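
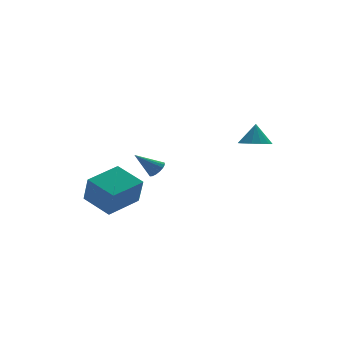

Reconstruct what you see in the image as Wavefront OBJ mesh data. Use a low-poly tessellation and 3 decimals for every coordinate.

v -3.027 1.417 -2.418
v -3.025 0.726 -0.931
v -3.839 2.833 -1.758
v -3.837 2.141 -0.271
v -1.243 2.259 -2.029
v -1.241 1.567 -0.542
v -2.055 3.674 -1.369
v -2.053 2.983 0.118
v -1.458 -1.02 1.187
v -1.185 -0.619 1.401
v -2.482 -0.84 2.153
v -1.33 -0.507 1.226
v -1.505 -0.513 1.042
v -1.669 -0.634 0.891
v -1.784 -0.844 0.808
v -1.824 -1.095 0.812
v -1.781 -1.328 0.901
v -1.663 -1.491 1.057
v -1.499 -1.546 1.241
v -1.324 -1.48 1.414
v -1.181 -1.309 1.534
v -1.101 -1.072 1.575
v -1.102 -0.823 1.527
v 3.321 -1.292 2.361
v 4.016 -1.726 2.391
v 3.499 -0.928 3.479
v 4.131 -1.343 2.248
v 4.03 -0.947 2.135
v 3.738 -0.643 2.083
v 3.334 -0.513 2.105
v 2.927 -0.592 2.195
v 2.626 -0.858 2.33
v 2.51 -1.241 2.473
v 2.612 -1.637 2.586
v 2.904 -1.941 2.639
v 3.307 -2.071 2.616
v 3.714 -1.992 2.526
f 2 4 1
f 5 2 1
f 1 4 3
f 3 5 1
f 2 8 4
f 6 2 5
f 6 8 2
f 4 8 3
f 7 5 3
f 3 8 7
f 7 6 5
f 8 6 7
f 10 9 12
f 10 12 11
f 12 9 13
f 12 13 11
f 13 9 14
f 13 14 11
f 14 9 15
f 14 15 11
f 15 9 16
f 15 16 11
f 16 9 17
f 16 17 11
f 17 9 18
f 17 18 11
f 18 9 19
f 18 19 11
f 19 9 20
f 19 20 11
f 20 9 21
f 20 21 11
f 21 9 22
f 21 22 11
f 22 9 23
f 22 23 11
f 23 9 10
f 23 10 11
f 25 24 27
f 25 27 26
f 27 24 28
f 27 28 26
f 28 24 29
f 28 29 26
f 29 24 30
f 29 30 26
f 30 24 31
f 30 31 26
f 31 24 32
f 31 32 26
f 32 24 33
f 32 33 26
f 33 24 34
f 33 34 26
f 34 24 35
f 34 35 26
f 35 24 36
f 35 36 26
f 36 24 37
f 36 37 26
f 37 24 25
f 37 25 26



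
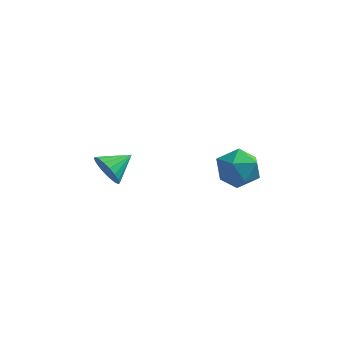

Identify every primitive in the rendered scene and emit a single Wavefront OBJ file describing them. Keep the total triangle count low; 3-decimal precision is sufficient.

v -4.026 -3.278 1.319
v -3.479 -3.46 0.655
v -3.154 -2.342 1.781
v -3.705 -3.177 0.506
v -3.994 -2.913 0.519
v -4.29 -2.722 0.69
v -4.533 -2.641 0.986
v -4.677 -2.686 1.348
v -4.691 -2.848 1.704
v -4.573 -3.095 1.984
v -4.348 -3.379 2.132
v -4.058 -3.642 2.12
v -3.762 -3.834 1.949
v -3.519 -3.915 1.653
v -3.376 -3.87 1.291
v -3.362 -3.708 0.935
v 1.042 -1.548 1.851
v 2.137 -1.65 1.948
v 0.903 -3.31 1.592
v 1.998 -3.412 1.689
v 1.388 -3.147 2.57
v 1.474 -2.058 2.73
v 1.566 -2.902 0.81
v 1.652 -1.813 0.97
v 2.461 -2.486 1.304
v 2.351 -2.637 2.393
v 0.689 -2.323 1.147
v 0.579 -2.474 2.236
f 2 1 4
f 2 4 3
f 4 1 5
f 4 5 3
f 5 1 6
f 5 6 3
f 6 1 7
f 6 7 3
f 7 1 8
f 7 8 3
f 8 1 9
f 8 9 3
f 9 1 10
f 9 10 3
f 10 1 11
f 10 11 3
f 11 1 12
f 11 12 3
f 12 1 13
f 12 13 3
f 13 1 14
f 13 14 3
f 14 1 15
f 14 15 3
f 15 1 16
f 15 16 3
f 16 1 2
f 16 2 3
f 17 28 22
f 17 22 18
f 17 18 24
f 17 24 27
f 17 27 28
f 18 22 26
f 22 28 21
f 28 27 19
f 27 24 23
f 24 18 25
f 20 26 21
f 20 21 19
f 20 19 23
f 20 23 25
f 20 25 26
f 21 26 22
f 19 21 28
f 23 19 27
f 25 23 24
f 26 25 18



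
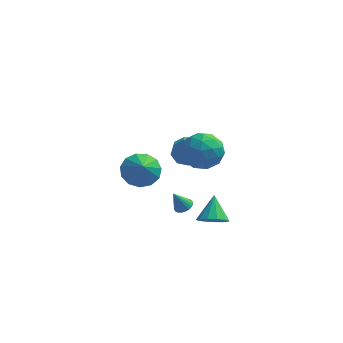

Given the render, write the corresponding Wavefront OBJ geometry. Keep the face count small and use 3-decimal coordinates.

v 2.218 1.213 3.593
v 3.385 1.206 3.572
v 2.195 -0.546 2.908
v 3.362 -0.553 2.887
v 2.797 -0.556 3.908
v 2.811 0.531 4.331
v 2.769 0.129 2.149
v 2.783 1.216 2.572
v 3.726 0.536 2.679
v 3.743 0.113 3.767
v 1.837 0.547 2.713
v 1.854 0.124 3.801
v 2.803 1.364 3.642
v 2.777 -0.704 2.838
v 2.444 -0.706 3.438
v 3.13 -0.71 3.425
v 2.466 0.968 4.089
v 3.152 0.964 4.077
v 2.806 -0.073 4.274
v 2.428 -0.304 2.403
v 3.114 -0.308 2.391
v 2.45 1.37 3.055
v 3.136 1.366 3.042
v 2.774 0.733 2.206
v 3.69 0.966 3.105
v 3.676 -0.068 2.703
v 3.328 0.333 2.269
v 3.336 0.972 2.518
v 3.7 0.717 3.745
v 3.686 -0.317 3.342
v 3.354 -0.319 3.942
v 3.362 0.321 4.191
v 3.9 0.323 3.22
v 1.894 0.977 3.138
v 1.88 -0.057 2.735
v 2.218 0.339 2.289
v 2.226 0.979 2.538
v 1.904 0.728 3.777
v 1.89 -0.306 3.375
v 2.244 -0.312 3.962
v 2.252 0.327 4.211
v 1.68 0.337 3.26
v 3.804 -3.165 0.836
v 4.206 -2.657 0.351
v 3.716 -2.095 1.884
v 3.763 -2.601 0.256
v 3.333 -2.724 0.346
v 3.053 -2.988 0.592
v 3.01 -3.307 0.915
v 3.22 -3.582 1.213
v 3.615 -3.724 1.392
v 4.071 -3.689 1.394
v 4.441 -3.487 1.219
v 4.609 -3.184 0.923
v 4.522 -2.874 0.599
v 1.986 -0.591 -0.352
v 2.292 -0.216 -0.136
v 1.494 -0.789 0.692
v 2.115 -0.1 -0.198
v 1.915 -0.07 -0.286
v 1.728 -0.129 -0.385
v 1.585 -0.268 -0.479
v 1.512 -0.463 -0.551
v 1.52 -0.681 -0.588
v 1.609 -0.882 -0.584
v 1.763 -1.033 -0.54
v 1.956 -1.108 -0.464
v 2.154 -1.093 -0.368
v 2.323 -0.992 -0.269
v 2.433 -0.821 -0.184
v 2.466 -0.61 -0.129
v 2.416 -0.396 -0.112
v 1.426 4.272 0.264
v 2.122 4.126 -0.145
v 2.269 2.883 0.546
v 1.574 3.028 0.956
v 2.22 4.436 0.392
v 2.367 3.193 1.083
v 1.853 4.65 0.854
v 2 3.407 1.545
v 1.236 4.642 0.971
v 1.383 3.399 1.662
v 0.731 4.417 0.674
v 0.878 3.174 1.365
v 0.633 4.107 0.137
v 0.78 2.864 0.828
v 1 3.893 -0.325
v 1.147 2.65 0.366
v 1.617 3.901 -0.442
v 1.764 2.658 0.249
v -0.676 2.223 -0.09
v -0.034 1.666 -0.756
v -0.404 1.437 0.83
v 0.316 2.091 -0.496
v 0.351 2.557 -0.107
v 0.06 2.918 0.287
v -0.464 3.058 0.562
v -1.056 2.933 0.63
v -1.527 2.583 0.469
v -1.728 2.118 0.131
v -1.594 1.687 -0.277
v -1.17 1.426 -0.626
v -0.588 1.418 -0.804
f 1 38 17
f 38 12 41
f 17 41 6
f 38 41 17
f 1 17 13
f 17 6 18
f 13 18 2
f 17 18 13
f 1 13 22
f 13 2 23
f 22 23 8
f 13 23 22
f 1 22 34
f 22 8 37
f 34 37 11
f 22 37 34
f 1 34 38
f 34 11 42
f 38 42 12
f 34 42 38
f 2 18 29
f 18 6 32
f 29 32 10
f 18 32 29
f 6 41 19
f 41 12 40
f 19 40 5
f 41 40 19
f 12 42 39
f 42 11 35
f 39 35 3
f 42 35 39
f 11 37 36
f 37 8 24
f 36 24 7
f 37 24 36
f 8 23 28
f 23 2 25
f 28 25 9
f 23 25 28
f 4 30 16
f 30 10 31
f 16 31 5
f 30 31 16
f 4 16 14
f 16 5 15
f 14 15 3
f 16 15 14
f 4 14 21
f 14 3 20
f 21 20 7
f 14 20 21
f 4 21 26
f 21 7 27
f 26 27 9
f 21 27 26
f 4 26 30
f 26 9 33
f 30 33 10
f 26 33 30
f 5 31 19
f 31 10 32
f 19 32 6
f 31 32 19
f 3 15 39
f 15 5 40
f 39 40 12
f 15 40 39
f 7 20 36
f 20 3 35
f 36 35 11
f 20 35 36
f 9 27 28
f 27 7 24
f 28 24 8
f 27 24 28
f 10 33 29
f 33 9 25
f 29 25 2
f 33 25 29
f 44 43 46
f 44 46 45
f 46 43 47
f 46 47 45
f 47 43 48
f 47 48 45
f 48 43 49
f 48 49 45
f 49 43 50
f 49 50 45
f 50 43 51
f 50 51 45
f 51 43 52
f 51 52 45
f 52 43 53
f 52 53 45
f 53 43 54
f 53 54 45
f 54 43 55
f 54 55 45
f 55 43 44
f 55 44 45
f 57 56 59
f 57 59 58
f 59 56 60
f 59 60 58
f 60 56 61
f 60 61 58
f 61 56 62
f 61 62 58
f 62 56 63
f 62 63 58
f 63 56 64
f 63 64 58
f 64 56 65
f 64 65 58
f 65 56 66
f 65 66 58
f 66 56 67
f 66 67 58
f 67 56 68
f 67 68 58
f 68 56 69
f 68 69 58
f 69 56 70
f 69 70 58
f 70 56 71
f 70 71 58
f 71 56 72
f 71 72 58
f 72 56 57
f 72 57 58
f 74 73 77
f 74 77 75
f 75 77 78
f 75 78 76
f 77 73 79
f 77 79 78
f 78 79 80
f 78 80 76
f 79 73 81
f 79 81 80
f 80 81 82
f 80 82 76
f 81 73 83
f 81 83 82
f 82 83 84
f 82 84 76
f 83 73 85
f 83 85 84
f 84 85 86
f 84 86 76
f 85 73 87
f 85 87 86
f 86 87 88
f 86 88 76
f 87 73 89
f 87 89 88
f 88 89 90
f 88 90 76
f 89 73 74
f 89 74 90
f 90 74 75
f 90 75 76
f 92 91 94
f 92 94 93
f 94 91 95
f 94 95 93
f 95 91 96
f 95 96 93
f 96 91 97
f 96 97 93
f 97 91 98
f 97 98 93
f 98 91 99
f 98 99 93
f 99 91 100
f 99 100 93
f 100 91 101
f 100 101 93
f 101 91 102
f 101 102 93
f 102 91 103
f 102 103 93
f 103 91 92
f 103 92 93



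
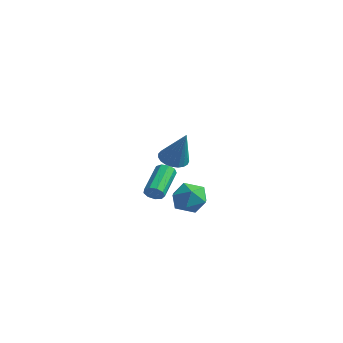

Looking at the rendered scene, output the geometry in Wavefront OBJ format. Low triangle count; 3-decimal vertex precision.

v -3.185 0.175 -3.356
v -2.678 0.331 -3.148
v -3.547 1.861 -2.176
v -4.055 1.705 -2.384
v -2.744 0.51 -3.488
v -3.613 2.04 -2.517
v -3.016 0.532 -3.767
v -3.885 2.062 -2.795
v -3.367 0.387 -3.853
v -4.237 1.917 -2.881
v -3.634 0.143 -3.706
v -4.503 1.673 -2.735
v -3.69 -0.086 -3.396
v -4.56 1.443 -2.424
v -3.51 -0.193 -3.067
v -4.38 1.337 -2.095
v -3.178 -0.128 -2.873
v -4.048 1.402 -1.901
v -2.85 0.08 -2.905
v -3.719 1.609 -1.933
v 1.383 -2.494 1.036
v 1.853 -3.024 0.761
v 2.357 -2.546 2.804
v 2.004 -2.757 0.686
v 2.047 -2.444 0.671
v 1.976 -2.14 0.719
v 1.801 -1.897 0.822
v 1.555 -1.758 0.962
v 1.278 -1.746 1.115
v 1.02 -1.863 1.254
v 0.824 -2.09 1.355
v 0.725 -2.386 1.401
v 0.74 -2.702 1.384
v 0.865 -2.981 1.307
v 1.081 -3.176 1.183
v 1.348 -3.254 1.033
v 1.621 -3.2 0.884
v 1.714 -2.789 -1.057
v 2.07 -2.237 -1.781
v 3.17 -2.943 -0.459
v 3.526 -2.391 -1.183
v 2.958 -1.989 -0.496
v 2.058 -1.894 -0.866
v 3.182 -3.286 -1.374
v 2.282 -3.191 -1.744
v 2.977 -2.544 -1.977
v 2.839 -1.743 -1.434
v 2.401 -3.437 -0.806
v 2.263 -2.636 -0.263
f 2 1 5
f 2 5 3
f 3 5 6
f 3 6 4
f 5 1 7
f 5 7 6
f 6 7 8
f 6 8 4
f 7 1 9
f 7 9 8
f 8 9 10
f 8 10 4
f 9 1 11
f 9 11 10
f 10 11 12
f 10 12 4
f 11 1 13
f 11 13 12
f 12 13 14
f 12 14 4
f 13 1 15
f 13 15 14
f 14 15 16
f 14 16 4
f 15 1 17
f 15 17 16
f 16 17 18
f 16 18 4
f 17 1 19
f 17 19 18
f 18 19 20
f 18 20 4
f 19 1 2
f 19 2 20
f 20 2 3
f 20 3 4
f 22 21 24
f 22 24 23
f 24 21 25
f 24 25 23
f 25 21 26
f 25 26 23
f 26 21 27
f 26 27 23
f 27 21 28
f 27 28 23
f 28 21 29
f 28 29 23
f 29 21 30
f 29 30 23
f 30 21 31
f 30 31 23
f 31 21 32
f 31 32 23
f 32 21 33
f 32 33 23
f 33 21 34
f 33 34 23
f 34 21 35
f 34 35 23
f 35 21 36
f 35 36 23
f 36 21 37
f 36 37 23
f 37 21 22
f 37 22 23
f 38 49 43
f 38 43 39
f 38 39 45
f 38 45 48
f 38 48 49
f 39 43 47
f 43 49 42
f 49 48 40
f 48 45 44
f 45 39 46
f 41 47 42
f 41 42 40
f 41 40 44
f 41 44 46
f 41 46 47
f 42 47 43
f 40 42 49
f 44 40 48
f 46 44 45
f 47 46 39



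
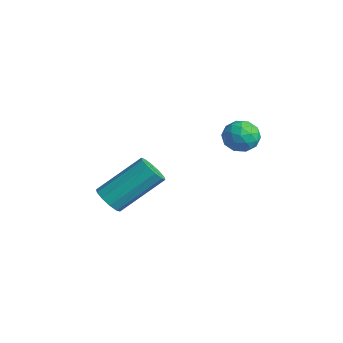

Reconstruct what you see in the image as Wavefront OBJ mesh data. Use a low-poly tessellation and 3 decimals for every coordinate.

v -1.843 -3.615 -1.789
v -1.224 -3.622 -1.949
v -0.857 -1.992 -0.612
v -1.477 -1.985 -0.451
v -1.412 -3.377 -2.197
v -1.045 -1.747 -0.86
v -1.764 -3.223 -2.288
v -1.397 -1.593 -0.951
v -2.147 -3.218 -2.189
v -1.78 -1.588 -0.852
v -2.414 -3.365 -1.937
v -2.047 -1.735 -0.599
v -2.463 -3.608 -1.628
v -2.096 -1.978 -0.291
v -2.275 -3.853 -1.38
v -1.908 -2.223 -0.043
v -1.923 -4.007 -1.289
v -1.556 -2.377 0.048
v -1.54 -4.012 -1.388
v -1.173 -2.382 -0.051
v -1.273 -3.865 -1.641
v -0.906 -2.235 -0.303
v 1.715 -0.746 3.074
v 2.107 -0.174 3.05
v 2.533 -1.326 2.57
v 2.925 -0.754 2.546
v 2.791 -1.058 3.155
v 2.285 -0.699 3.467
v 2.355 -0.801 2.153
v 1.849 -0.442 2.465
v 2.502 -0.208 2.481
v 2.771 -0.366 3.101
v 1.869 -1.134 2.519
v 2.138 -1.292 3.139
v 1.839 -0.409 3.106
v 2.801 -1.091 2.514
v 2.722 -1.27 2.872
v 2.952 -0.933 2.858
v 1.944 -0.718 3.351
v 2.174 -0.381 3.337
v 2.576 -0.901 3.399
v 2.466 -1.119 2.283
v 2.696 -0.782 2.269
v 1.688 -0.567 2.762
v 1.918 -0.23 2.748
v 2.064 -0.599 2.221
v 2.302 -0.092 2.758
v 2.783 -0.433 2.462
v 2.448 -0.461 2.23
v 2.15 -0.25 2.414
v 2.46 -0.186 3.122
v 2.941 -0.527 2.826
v 2.862 -0.705 3.184
v 2.565 -0.494 3.367
v 2.692 -0.206 2.788
v 1.699 -0.973 2.794
v 2.18 -1.314 2.498
v 2.075 -1.006 2.253
v 1.778 -0.795 2.436
v 1.857 -1.067 3.158
v 2.338 -1.408 2.862
v 2.49 -1.25 3.206
v 2.192 -1.039 3.39
v 1.948 -1.294 2.832
f 2 1 5
f 2 5 3
f 3 5 6
f 3 6 4
f 5 1 7
f 5 7 6
f 6 7 8
f 6 8 4
f 7 1 9
f 7 9 8
f 8 9 10
f 8 10 4
f 9 1 11
f 9 11 10
f 10 11 12
f 10 12 4
f 11 1 13
f 11 13 12
f 12 13 14
f 12 14 4
f 13 1 15
f 13 15 14
f 14 15 16
f 14 16 4
f 15 1 17
f 15 17 16
f 16 17 18
f 16 18 4
f 17 1 19
f 17 19 18
f 18 19 20
f 18 20 4
f 19 1 21
f 19 21 20
f 20 21 22
f 20 22 4
f 21 1 2
f 21 2 22
f 22 2 3
f 22 3 4
f 23 60 39
f 60 34 63
f 39 63 28
f 60 63 39
f 23 39 35
f 39 28 40
f 35 40 24
f 39 40 35
f 23 35 44
f 35 24 45
f 44 45 30
f 35 45 44
f 23 44 56
f 44 30 59
f 56 59 33
f 44 59 56
f 23 56 60
f 56 33 64
f 60 64 34
f 56 64 60
f 24 40 51
f 40 28 54
f 51 54 32
f 40 54 51
f 28 63 41
f 63 34 62
f 41 62 27
f 63 62 41
f 34 64 61
f 64 33 57
f 61 57 25
f 64 57 61
f 33 59 58
f 59 30 46
f 58 46 29
f 59 46 58
f 30 45 50
f 45 24 47
f 50 47 31
f 45 47 50
f 26 52 38
f 52 32 53
f 38 53 27
f 52 53 38
f 26 38 36
f 38 27 37
f 36 37 25
f 38 37 36
f 26 36 43
f 36 25 42
f 43 42 29
f 36 42 43
f 26 43 48
f 43 29 49
f 48 49 31
f 43 49 48
f 26 48 52
f 48 31 55
f 52 55 32
f 48 55 52
f 27 53 41
f 53 32 54
f 41 54 28
f 53 54 41
f 25 37 61
f 37 27 62
f 61 62 34
f 37 62 61
f 29 42 58
f 42 25 57
f 58 57 33
f 42 57 58
f 31 49 50
f 49 29 46
f 50 46 30
f 49 46 50
f 32 55 51
f 55 31 47
f 51 47 24
f 55 47 51



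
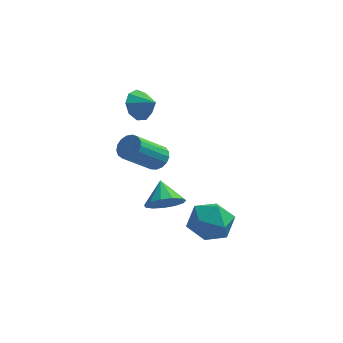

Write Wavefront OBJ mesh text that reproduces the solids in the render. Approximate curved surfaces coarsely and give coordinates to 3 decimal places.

v 0.424 -1.085 -4.155
v 1.482 -0.989 -4.492
v 0.838 -2.611 -3.288
v 1.896 -2.515 -3.625
v 1.481 -1.797 -2.88
v 1.226 -0.854 -3.416
v 1.094 -2.746 -4.364
v 0.839 -1.803 -4.9
v 1.897 -2.016 -4.621
v 2.136 -1.43 -3.704
v 0.184 -2.17 -4.076
v 0.423 -1.584 -3.159
v -0.772 -1.924 -2.925
v 0.078 -1.663 -2.789
v -1.168 -1.036 -2.155
v -0.092 -1.396 -3.185
v -0.478 -1.296 -3.499
v -0.958 -1.396 -3.63
v -1.379 -1.664 -3.537
v -1.607 -2.014 -3.25
v -1.57 -2.336 -2.86
v -1.28 -2.527 -2.49
v -0.829 -2.527 -2.259
v -0.36 -2.335 -2.239
v -0.022 -2.013 -2.437
v -0.935 -2.68 0.451
v -0.387 -2.865 0.7
v -1.316 -3.925 1.958
v -1.865 -3.74 1.709
v -0.457 -2.617 0.856
v -1.387 -3.678 2.115
v -0.637 -2.384 0.92
v -1.567 -3.444 2.179
v -0.885 -2.218 0.877
v -1.815 -3.279 2.135
v -1.145 -2.158 0.735
v -2.074 -3.219 1.994
v -1.356 -2.218 0.529
v -2.286 -3.278 1.787
v -1.471 -2.383 0.305
v -2.401 -3.443 1.563
v -1.464 -2.617 0.114
v -2.393 -3.677 1.372
v -1.335 -2.864 0
v -2.264 -3.925 1.259
v -1.115 -3.07 -0.01
v -2.044 -4.13 1.248
v -0.853 -3.186 0.085
v -1.783 -4.246 1.343
v -0.61 -3.186 0.264
v -1.54 -4.247 1.522
v -0.442 -3.071 0.486
v -1.372 -4.131 1.744
v -2.735 1.858 0.503
v -2.239 2.181 -0.106
v -1.925 1.542 0.997
v -2.334 2.581 0.306
v -2.618 2.641 0.81
v -2.956 2.335 1.171
v -3.191 1.806 1.219
v -3.213 1.3 0.932
v -3.011 1.056 0.445
v -2.681 1.186 -0.015
v -2.376 1.631 -0.233
f 1 12 6
f 1 6 2
f 1 2 8
f 1 8 11
f 1 11 12
f 2 6 10
f 6 12 5
f 12 11 3
f 11 8 7
f 8 2 9
f 4 10 5
f 4 5 3
f 4 3 7
f 4 7 9
f 4 9 10
f 5 10 6
f 3 5 12
f 7 3 11
f 9 7 8
f 10 9 2
f 14 13 16
f 14 16 15
f 16 13 17
f 16 17 15
f 17 13 18
f 17 18 15
f 18 13 19
f 18 19 15
f 19 13 20
f 19 20 15
f 20 13 21
f 20 21 15
f 21 13 22
f 21 22 15
f 22 13 23
f 22 23 15
f 23 13 24
f 23 24 15
f 24 13 25
f 24 25 15
f 25 13 14
f 25 14 15
f 27 26 30
f 27 30 28
f 28 30 31
f 28 31 29
f 30 26 32
f 30 32 31
f 31 32 33
f 31 33 29
f 32 26 34
f 32 34 33
f 33 34 35
f 33 35 29
f 34 26 36
f 34 36 35
f 35 36 37
f 35 37 29
f 36 26 38
f 36 38 37
f 37 38 39
f 37 39 29
f 38 26 40
f 38 40 39
f 39 40 41
f 39 41 29
f 40 26 42
f 40 42 41
f 41 42 43
f 41 43 29
f 42 26 44
f 42 44 43
f 43 44 45
f 43 45 29
f 44 26 46
f 44 46 45
f 45 46 47
f 45 47 29
f 46 26 48
f 46 48 47
f 47 48 49
f 47 49 29
f 48 26 50
f 48 50 49
f 49 50 51
f 49 51 29
f 50 26 52
f 50 52 51
f 51 52 53
f 51 53 29
f 52 26 27
f 52 27 53
f 53 27 28
f 53 28 29
f 55 54 57
f 55 57 56
f 57 54 58
f 57 58 56
f 58 54 59
f 58 59 56
f 59 54 60
f 59 60 56
f 60 54 61
f 60 61 56
f 61 54 62
f 61 62 56
f 62 54 63
f 62 63 56
f 63 54 64
f 63 64 56
f 64 54 55
f 64 55 56



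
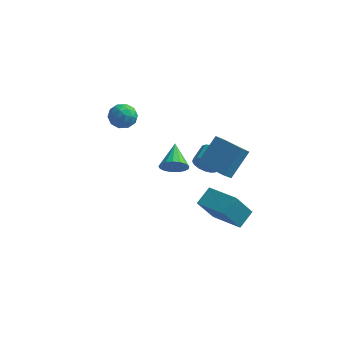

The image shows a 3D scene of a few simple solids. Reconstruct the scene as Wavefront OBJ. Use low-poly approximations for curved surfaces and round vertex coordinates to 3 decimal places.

v -3.163 1.743 3.284
v -2.65 1.363 2.571
v -4.47 1.397 2.529
v -3.957 1.017 1.816
v -3.985 0.584 2.669
v -3.177 0.798 3.135
v -3.943 1.962 1.965
v -3.135 2.176 2.431
v -3.132 1.498 1.755
v -3.158 0.647 2.191
v -3.962 2.113 2.909
v -3.988 1.262 3.345
v -2.792 1.583 2.994
v -4.328 1.177 2.106
v -4.344 0.922 2.608
v -4.043 0.699 2.188
v -3.101 1.251 3.325
v -2.8 1.028 2.906
v -3.585 0.57 2.964
v -4.32 1.732 2.194
v -4.019 1.509 1.775
v -3.077 2.061 2.912
v -2.776 1.838 2.492
v -3.535 2.19 2.136
v -2.774 1.44 2.095
v -3.542 1.236 1.652
v -3.534 1.792 1.739
v -3.059 1.918 2.013
v -2.789 0.939 2.351
v -3.557 0.736 1.907
v -3.574 0.481 2.409
v -3.099 0.607 2.683
v -3.073 1.019 1.872
v -3.563 2.024 3.193
v -4.331 1.821 2.749
v -4.021 2.153 2.417
v -3.546 2.279 2.691
v -3.578 1.524 3.448
v -4.346 1.32 3.005
v -4.061 0.842 3.087
v -3.586 0.968 3.361
v -4.047 1.741 3.228
v 2.37 -2.081 -1.27
v 2.752 -1.027 -0.554
v 3.039 -1.098 -3.073
v 3.422 -0.044 -2.357
v 4.318 -2.956 -1.023
v 4.701 -1.902 -0.307
v 4.988 -1.973 -2.826
v 5.37 -0.919 -2.11
v 0.635 -1.199 0.859
v 1.105 -1.455 1.582
v 0.145 0.339 1.721
v 1.39 -1.233 1.348
v 1.502 -1.003 1.001
v 1.415 -0.818 0.622
v 1.15 -0.72 0.297
v 0.766 -0.732 0.101
v 0.353 -0.851 0.078
v 0.004 -1.05 0.234
v -0.2 -1.283 0.534
v -0.213 -1.496 0.907
v -0.032 -1.642 1.27
v 0.302 -1.686 1.539
v 0.712 -1.619 1.651
v 1.91 0.631 0.024
v 2.231 0.332 0.741
v 2.391 1.491 1.152
v 2.07 1.789 0.436
v 2.552 0.373 0.502
v 2.711 1.532 0.913
v 2.725 0.473 0.153
v 2.885 1.632 0.564
v 2.712 0.609 -0.225
v 2.871 1.768 0.186
v 2.515 0.75 -0.546
v 2.675 1.909 -0.135
v 2.18 0.863 -0.736
v 2.339 2.022 -0.325
v 1.783 0.924 -0.752
v 1.942 2.083 -0.341
v 1.415 0.917 -0.59
v 1.574 2.076 -0.179
v 1.16 0.844 -0.288
v 1.32 2.003 0.123
v 1.078 0.723 0.087
v 1.237 1.882 0.498
v 1.186 0.58 0.447
v 1.345 1.739 0.858
v 1.46 0.449 0.71
v 1.619 1.608 1.121
v 1.837 0.36 0.816
v 1.997 1.519 1.227
v 2.311 -0.434 0.903
v 2.045 -1.063 1.549
v 2.946 0.878 2.442
v 2.679 0.249 3.088
v 4.161 -1.269 0.852
v 3.894 -1.898 1.498
v 4.795 0.043 2.391
v 4.529 -0.586 3.037
f 1 38 17
f 38 12 41
f 17 41 6
f 38 41 17
f 1 17 13
f 17 6 18
f 13 18 2
f 17 18 13
f 1 13 22
f 13 2 23
f 22 23 8
f 13 23 22
f 1 22 34
f 22 8 37
f 34 37 11
f 22 37 34
f 1 34 38
f 34 11 42
f 38 42 12
f 34 42 38
f 2 18 29
f 18 6 32
f 29 32 10
f 18 32 29
f 6 41 19
f 41 12 40
f 19 40 5
f 41 40 19
f 12 42 39
f 42 11 35
f 39 35 3
f 42 35 39
f 11 37 36
f 37 8 24
f 36 24 7
f 37 24 36
f 8 23 28
f 23 2 25
f 28 25 9
f 23 25 28
f 4 30 16
f 30 10 31
f 16 31 5
f 30 31 16
f 4 16 14
f 16 5 15
f 14 15 3
f 16 15 14
f 4 14 21
f 14 3 20
f 21 20 7
f 14 20 21
f 4 21 26
f 21 7 27
f 26 27 9
f 21 27 26
f 4 26 30
f 26 9 33
f 30 33 10
f 26 33 30
f 5 31 19
f 31 10 32
f 19 32 6
f 31 32 19
f 3 15 39
f 15 5 40
f 39 40 12
f 15 40 39
f 7 20 36
f 20 3 35
f 36 35 11
f 20 35 36
f 9 27 28
f 27 7 24
f 28 24 8
f 27 24 28
f 10 33 29
f 33 9 25
f 29 25 2
f 33 25 29
f 44 46 43
f 47 44 43
f 43 46 45
f 45 47 43
f 44 50 46
f 48 44 47
f 48 50 44
f 46 50 45
f 49 47 45
f 45 50 49
f 49 48 47
f 50 48 49
f 52 51 54
f 52 54 53
f 54 51 55
f 54 55 53
f 55 51 56
f 55 56 53
f 56 51 57
f 56 57 53
f 57 51 58
f 57 58 53
f 58 51 59
f 58 59 53
f 59 51 60
f 59 60 53
f 60 51 61
f 60 61 53
f 61 51 62
f 61 62 53
f 62 51 63
f 62 63 53
f 63 51 64
f 63 64 53
f 64 51 65
f 64 65 53
f 65 51 52
f 65 52 53
f 67 66 70
f 67 70 68
f 68 70 71
f 68 71 69
f 70 66 72
f 70 72 71
f 71 72 73
f 71 73 69
f 72 66 74
f 72 74 73
f 73 74 75
f 73 75 69
f 74 66 76
f 74 76 75
f 75 76 77
f 75 77 69
f 76 66 78
f 76 78 77
f 77 78 79
f 77 79 69
f 78 66 80
f 78 80 79
f 79 80 81
f 79 81 69
f 80 66 82
f 80 82 81
f 81 82 83
f 81 83 69
f 82 66 84
f 82 84 83
f 83 84 85
f 83 85 69
f 84 66 86
f 84 86 85
f 85 86 87
f 85 87 69
f 86 66 88
f 86 88 87
f 87 88 89
f 87 89 69
f 88 66 90
f 88 90 89
f 89 90 91
f 89 91 69
f 90 66 92
f 90 92 91
f 91 92 93
f 91 93 69
f 92 66 67
f 92 67 93
f 93 67 68
f 93 68 69
f 95 97 94
f 98 95 94
f 94 97 96
f 96 98 94
f 95 101 97
f 99 95 98
f 99 101 95
f 97 101 96
f 100 98 96
f 96 101 100
f 100 99 98
f 101 99 100



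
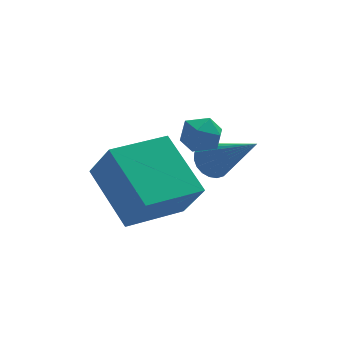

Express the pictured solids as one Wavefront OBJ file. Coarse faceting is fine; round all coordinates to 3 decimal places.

v 1.263 -1.257 -1.409
v 1.498 -0.852 -0.925
v 2.262 -1.328 -1.835
v 2.497 -0.923 -1.351
v 2.291 -1.546 -1.198
v 1.673 -1.501 -0.935
v 2.087 -0.679 -1.825
v 1.469 -0.634 -1.562
v 2.007 -0.495 -1.182
v 2.133 -1.031 -0.795
v 1.627 -1.149 -1.965
v 1.753 -1.685 -1.578
v 2.446 -0.095 -3.104
v 2.877 -0.232 -3.529
v 3.354 -1.365 -1.776
v 2.983 -0.03 -3.408
v 2.996 0.161 -3.235
v 2.914 0.307 -3.039
v 2.751 0.384 -2.855
v 2.536 0.378 -2.713
v 2.305 0.29 -2.639
v 2.099 0.136 -2.646
v 1.952 -0.058 -2.731
v 1.891 -0.258 -2.882
v 1.926 -0.431 -3.07
v 2.051 -0.545 -3.265
v 2.244 -0.581 -3.431
v 2.473 -0.533 -3.542
v 2.696 -0.41 -3.576
v -0.078 -3.182 -2.516
v -0.693 -1.498 -1.348
v -0.487 -2.488 -3.733
v -1.102 -0.804 -2.565
v 1.662 -2.436 -2.675
v 1.047 -0.752 -1.507
v 1.253 -1.742 -3.892
v 0.638 -0.058 -2.724
f 1 12 6
f 1 6 2
f 1 2 8
f 1 8 11
f 1 11 12
f 2 6 10
f 6 12 5
f 12 11 3
f 11 8 7
f 8 2 9
f 4 10 5
f 4 5 3
f 4 3 7
f 4 7 9
f 4 9 10
f 5 10 6
f 3 5 12
f 7 3 11
f 9 7 8
f 10 9 2
f 14 13 16
f 14 16 15
f 16 13 17
f 16 17 15
f 17 13 18
f 17 18 15
f 18 13 19
f 18 19 15
f 19 13 20
f 19 20 15
f 20 13 21
f 20 21 15
f 21 13 22
f 21 22 15
f 22 13 23
f 22 23 15
f 23 13 24
f 23 24 15
f 24 13 25
f 24 25 15
f 25 13 26
f 25 26 15
f 26 13 27
f 26 27 15
f 27 13 28
f 27 28 15
f 28 13 29
f 28 29 15
f 29 13 14
f 29 14 15
f 31 33 30
f 34 31 30
f 30 33 32
f 32 34 30
f 31 37 33
f 35 31 34
f 35 37 31
f 33 37 32
f 36 34 32
f 32 37 36
f 36 35 34
f 37 35 36



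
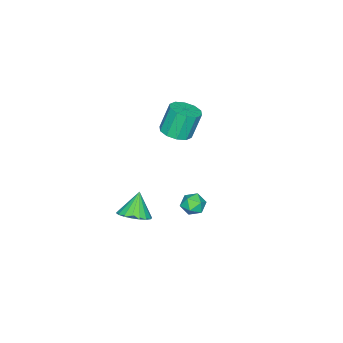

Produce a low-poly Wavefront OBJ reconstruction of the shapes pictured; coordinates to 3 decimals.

v -2.451 -2.554 0.601
v -1.719 -2.037 0.754
v -2.256 -1.748 2.352
v -2.989 -2.266 2.199
v -2.127 -1.705 0.557
v -2.665 -1.416 2.154
v -2.66 -1.698 0.376
v -3.198 -1.409 1.974
v -3.113 -2.018 0.282
v -3.65 -1.729 1.879
v -3.313 -2.542 0.309
v -3.851 -2.254 1.907
v -3.184 -3.072 0.448
v -3.721 -2.783 2.046
v -2.775 -3.404 0.646
v -3.313 -3.115 2.243
v -2.242 -3.411 0.826
v -2.78 -3.122 2.424
v -1.79 -3.091 0.921
v -2.327 -2.802 2.518
v -1.589 -2.566 0.893
v -2.127 -2.278 2.491
v 3.882 -1.031 -0.777
v 4.588 -0.712 -0.3
v 3.118 -1.189 0.457
v 4.379 -0.377 -0.387
v 4.071 -0.171 -0.551
v 3.726 -0.135 -0.759
v 3.411 -0.277 -0.972
v 3.19 -0.568 -1.146
v 3.106 -0.951 -1.247
v 3.175 -1.35 -1.255
v 3.385 -1.686 -1.168
v 3.692 -1.892 -1.004
v 4.037 -1.928 -0.795
v 4.352 -1.786 -0.583
v 4.573 -1.494 -0.409
v 4.657 -1.111 -0.308
v 1.644 1.815 -0.06
v 2.231 1.848 0.346
v 2.009 0.812 -0.506
v 2.596 0.845 -0.1
v 1.958 0.733 0.203
v 1.733 1.353 0.478
v 2.507 1.307 -0.638
v 2.282 1.927 -0.363
v 2.765 1.534 -0.012
v 2.426 1.18 0.509
v 1.814 1.48 -0.669
v 1.475 1.126 -0.148
f 2 1 5
f 2 5 3
f 3 5 6
f 3 6 4
f 5 1 7
f 5 7 6
f 6 7 8
f 6 8 4
f 7 1 9
f 7 9 8
f 8 9 10
f 8 10 4
f 9 1 11
f 9 11 10
f 10 11 12
f 10 12 4
f 11 1 13
f 11 13 12
f 12 13 14
f 12 14 4
f 13 1 15
f 13 15 14
f 14 15 16
f 14 16 4
f 15 1 17
f 15 17 16
f 16 17 18
f 16 18 4
f 17 1 19
f 17 19 18
f 18 19 20
f 18 20 4
f 19 1 21
f 19 21 20
f 20 21 22
f 20 22 4
f 21 1 2
f 21 2 22
f 22 2 3
f 22 3 4
f 24 23 26
f 24 26 25
f 26 23 27
f 26 27 25
f 27 23 28
f 27 28 25
f 28 23 29
f 28 29 25
f 29 23 30
f 29 30 25
f 30 23 31
f 30 31 25
f 31 23 32
f 31 32 25
f 32 23 33
f 32 33 25
f 33 23 34
f 33 34 25
f 34 23 35
f 34 35 25
f 35 23 36
f 35 36 25
f 36 23 37
f 36 37 25
f 37 23 38
f 37 38 25
f 38 23 24
f 38 24 25
f 39 50 44
f 39 44 40
f 39 40 46
f 39 46 49
f 39 49 50
f 40 44 48
f 44 50 43
f 50 49 41
f 49 46 45
f 46 40 47
f 42 48 43
f 42 43 41
f 42 41 45
f 42 45 47
f 42 47 48
f 43 48 44
f 41 43 50
f 45 41 49
f 47 45 46
f 48 47 40



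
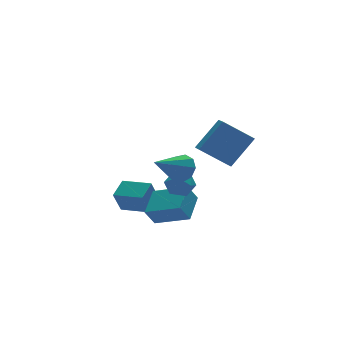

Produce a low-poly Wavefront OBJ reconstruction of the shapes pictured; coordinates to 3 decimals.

v 2.023 2.956 -2.621
v 1.565 2.761 -1.518
v 1.15 4.077 -2.785
v 0.692 3.882 -1.682
v 2.768 3.598 -2.198
v 2.31 3.403 -1.095
v 1.895 4.719 -2.362
v 1.437 4.524 -1.259
v 2.339 -1.169 3.047
v 3.499 -1.023 4.349
v 2.591 -0.29 2.724
v 3.751 -0.144 4.026
v 3.469 -1.836 2.114
v 4.629 -1.69 3.416
v 3.721 -0.957 1.791
v 4.881 -0.811 3.093
v 2.683 1.013 -0.442
v 3.068 0.536 -0.015
v 1.732 0.904 0.295
v 2.117 0.427 0.722
v 2.311 1.148 0.699
v 2.898 1.215 0.244
v 1.902 0.225 0.036
v 2.489 0.292 -0.419
v 2.585 0.049 0.28
v 2.838 0.619 0.69
v 1.962 0.821 -0.41
v 2.215 1.391 -0
v 1.721 -0.782 1.904
v 2.144 -1.015 2.464
v 0.239 -1.278 2.816
v 2.022 -0.528 2.53
v 1.759 -0.16 2.304
v 1.478 -0.083 1.89
v 1.311 -0.332 1.482
v 1.336 -0.792 1.272
v 1.541 -1.247 1.357
v 1.83 -1.484 1.698
v 2.068 -1.393 2.135
v 2.694 0.364 -1.914
v 2.207 0.338 -1.111
v 1.62 1.603 -2.525
v 1.133 1.577 -1.722
v 3.587 1.423 -1.338
v 3.1 1.397 -0.535
v 2.513 2.662 -1.949
v 2.026 2.636 -1.146
f 2 4 1
f 5 2 1
f 1 4 3
f 3 5 1
f 2 8 4
f 6 2 5
f 6 8 2
f 4 8 3
f 7 5 3
f 3 8 7
f 7 6 5
f 8 6 7
f 10 12 9
f 13 10 9
f 9 12 11
f 11 13 9
f 10 16 12
f 14 10 13
f 14 16 10
f 12 16 11
f 15 13 11
f 11 16 15
f 15 14 13
f 16 14 15
f 17 28 22
f 17 22 18
f 17 18 24
f 17 24 27
f 17 27 28
f 18 22 26
f 22 28 21
f 28 27 19
f 27 24 23
f 24 18 25
f 20 26 21
f 20 21 19
f 20 19 23
f 20 23 25
f 20 25 26
f 21 26 22
f 19 21 28
f 23 19 27
f 25 23 24
f 26 25 18
f 30 29 32
f 30 32 31
f 32 29 33
f 32 33 31
f 33 29 34
f 33 34 31
f 34 29 35
f 34 35 31
f 35 29 36
f 35 36 31
f 36 29 37
f 36 37 31
f 37 29 38
f 37 38 31
f 38 29 39
f 38 39 31
f 39 29 30
f 39 30 31
f 41 43 40
f 44 41 40
f 40 43 42
f 42 44 40
f 41 47 43
f 45 41 44
f 45 47 41
f 43 47 42
f 46 44 42
f 42 47 46
f 46 45 44
f 47 45 46



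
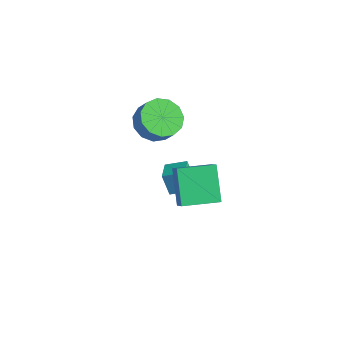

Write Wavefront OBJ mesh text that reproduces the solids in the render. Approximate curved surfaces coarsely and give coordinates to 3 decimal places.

v -0.278 -2.364 -2.855
v -0.722 -2.45 -1.733
v 0.428 -1.605 -2.518
v -0.016 -1.691 -1.395
v 0.456 -3.149 -2.625
v 0.012 -3.235 -1.502
v 1.162 -2.39 -2.287
v 0.718 -2.476 -1.165
v -2.267 -1.817 -0.042
v -1.552 -2.46 -0.555
v -0.938 -2.466 0.309
v -1.653 -1.823 0.822
v -1.38 -1.882 -0.673
v -0.766 -1.888 0.191
v -1.491 -1.283 -0.59
v -0.877 -1.289 0.274
v -1.847 -0.854 -0.334
v -1.233 -0.86 0.53
v -2.337 -0.731 0.016
v -1.723 -0.737 0.88
v -2.805 -0.952 0.346
v -2.191 -0.958 1.21
v -3.102 -1.448 0.554
v -2.488 -1.454 1.418
v -3.134 -2.061 0.572
v -2.52 -2.067 1.436
v -2.89 -2.597 0.396
v -2.276 -2.603 1.26
v -2.449 -2.885 0.08
v -1.835 -2.891 0.944
v -1.95 -2.834 -0.274
v -1.336 -2.84 0.59
v 1.958 -4.235 1.442
v 2.538 -4.465 2.062
v 2.757 -2.629 1.291
v 3.337 -2.859 1.911
v 3.123 -4.941 0.089
v 3.703 -5.171 0.709
v 3.922 -3.335 -0.062
v 4.502 -3.565 0.558
f 2 4 1
f 5 2 1
f 1 4 3
f 3 5 1
f 2 8 4
f 6 2 5
f 6 8 2
f 4 8 3
f 7 5 3
f 3 8 7
f 7 6 5
f 8 6 7
f 10 9 13
f 10 13 11
f 11 13 14
f 11 14 12
f 13 9 15
f 13 15 14
f 14 15 16
f 14 16 12
f 15 9 17
f 15 17 16
f 16 17 18
f 16 18 12
f 17 9 19
f 17 19 18
f 18 19 20
f 18 20 12
f 19 9 21
f 19 21 20
f 20 21 22
f 20 22 12
f 21 9 23
f 21 23 22
f 22 23 24
f 22 24 12
f 23 9 25
f 23 25 24
f 24 25 26
f 24 26 12
f 25 9 27
f 25 27 26
f 26 27 28
f 26 28 12
f 27 9 29
f 27 29 28
f 28 29 30
f 28 30 12
f 29 9 31
f 29 31 30
f 30 31 32
f 30 32 12
f 31 9 10
f 31 10 32
f 32 10 11
f 32 11 12
f 34 36 33
f 37 34 33
f 33 36 35
f 35 37 33
f 34 40 36
f 38 34 37
f 38 40 34
f 36 40 35
f 39 37 35
f 35 40 39
f 39 38 37
f 40 38 39



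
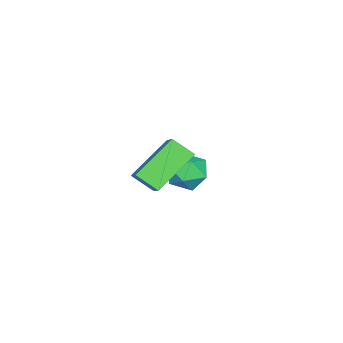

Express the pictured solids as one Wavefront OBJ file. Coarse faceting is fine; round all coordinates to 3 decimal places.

v 0.678 -1.633 -0.894
v -0.898 -0.911 0.343
v 0.59 -0.738 -1.528
v -0.987 -0.017 -0.291
v 1.707 -0.903 -0.009
v 0.13 -0.182 1.228
v 1.618 -0.009 -0.643
v 0.042 0.713 0.594
v -3.42 -1.031 -4.136
v -2.915 -1.203 -3.304
v -4.725 -1.677 -3.476
v -4.22 -1.849 -2.644
v -4.438 -0.921 -2.908
v -3.631 -0.522 -3.316
v -4.009 -2.358 -3.464
v -3.202 -1.959 -3.872
v -3.279 -2.022 -2.889
v -3.544 -1.135 -2.545
v -4.096 -1.745 -4.235
v -4.361 -0.858 -3.891
f 2 4 1
f 5 2 1
f 1 4 3
f 3 5 1
f 2 8 4
f 6 2 5
f 6 8 2
f 4 8 3
f 7 5 3
f 3 8 7
f 7 6 5
f 8 6 7
f 9 20 14
f 9 14 10
f 9 10 16
f 9 16 19
f 9 19 20
f 10 14 18
f 14 20 13
f 20 19 11
f 19 16 15
f 16 10 17
f 12 18 13
f 12 13 11
f 12 11 15
f 12 15 17
f 12 17 18
f 13 18 14
f 11 13 20
f 15 11 19
f 17 15 16
f 18 17 10



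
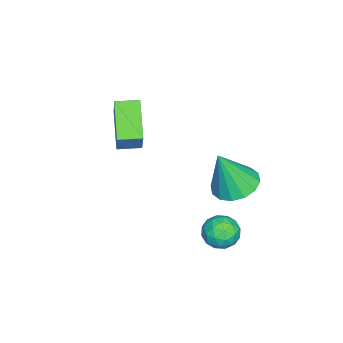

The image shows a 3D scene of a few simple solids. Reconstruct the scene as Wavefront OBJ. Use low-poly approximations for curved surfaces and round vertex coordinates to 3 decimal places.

v -1.496 -2.415 -0.6
v -2.845 -2.968 0.54
v -1.869 -1.476 -0.585
v -3.218 -2.029 0.554
v -0.262 -1.951 1.086
v -1.611 -2.504 2.225
v -0.635 -1.012 1.1
v -1.984 -1.565 2.24
v -1.14 2.559 -1.184
v -0.148 2.696 -1.377
v -0.68 1.961 0.764
v -0.317 3.161 -1.194
v -0.707 3.466 -1.009
v -1.213 3.527 -0.87
v -1.699 3.329 -0.816
v -2.036 2.924 -0.861
v -2.133 2.422 -0.992
v -1.964 1.957 -1.175
v -1.574 1.653 -1.36
v -1.068 1.591 -1.499
v -0.582 1.789 -1.553
v -0.245 2.194 -1.508
v 0.436 3.014 -2.541
v 0.935 3.299 -1.971
v 1.125 1.901 -2.589
v 1.624 2.186 -2.019
v 0.859 1.999 -1.83
v 0.434 2.687 -1.801
v 1.626 2.513 -2.759
v 1.201 3.201 -2.73
v 1.671 2.989 -2.106
v 1.197 2.671 -1.532
v 0.863 2.529 -3.028
v 0.389 2.211 -2.454
v 0.625 3.254 -2.252
v 1.435 1.946 -2.308
v 0.985 1.836 -2.197
v 1.279 2.003 -1.862
v 0.33 2.895 -2.152
v 0.624 3.062 -1.817
v 0.579 2.298 -1.734
v 1.436 2.138 -2.743
v 1.73 2.305 -2.408
v 0.781 3.197 -2.698
v 1.075 3.364 -2.363
v 1.481 2.902 -2.826
v 1.351 3.24 -1.996
v 1.756 2.585 -2.024
v 1.757 2.778 -2.459
v 1.507 3.182 -2.442
v 1.073 3.053 -1.659
v 1.477 2.398 -1.687
v 1.028 2.289 -1.576
v 0.778 2.693 -1.559
v 1.505 2.871 -1.738
v 0.583 2.802 -2.873
v 0.987 2.147 -2.901
v 1.282 2.507 -3.001
v 1.032 2.911 -2.984
v 0.304 2.615 -2.536
v 0.709 1.96 -2.564
v 0.553 2.018 -2.118
v 0.303 2.422 -2.101
v 0.555 2.329 -2.822
f 2 4 1
f 5 2 1
f 1 4 3
f 3 5 1
f 2 8 4
f 6 2 5
f 6 8 2
f 4 8 3
f 7 5 3
f 3 8 7
f 7 6 5
f 8 6 7
f 10 9 12
f 10 12 11
f 12 9 13
f 12 13 11
f 13 9 14
f 13 14 11
f 14 9 15
f 14 15 11
f 15 9 16
f 15 16 11
f 16 9 17
f 16 17 11
f 17 9 18
f 17 18 11
f 18 9 19
f 18 19 11
f 19 9 20
f 19 20 11
f 20 9 21
f 20 21 11
f 21 9 22
f 21 22 11
f 22 9 10
f 22 10 11
f 23 60 39
f 60 34 63
f 39 63 28
f 60 63 39
f 23 39 35
f 39 28 40
f 35 40 24
f 39 40 35
f 23 35 44
f 35 24 45
f 44 45 30
f 35 45 44
f 23 44 56
f 44 30 59
f 56 59 33
f 44 59 56
f 23 56 60
f 56 33 64
f 60 64 34
f 56 64 60
f 24 40 51
f 40 28 54
f 51 54 32
f 40 54 51
f 28 63 41
f 63 34 62
f 41 62 27
f 63 62 41
f 34 64 61
f 64 33 57
f 61 57 25
f 64 57 61
f 33 59 58
f 59 30 46
f 58 46 29
f 59 46 58
f 30 45 50
f 45 24 47
f 50 47 31
f 45 47 50
f 26 52 38
f 52 32 53
f 38 53 27
f 52 53 38
f 26 38 36
f 38 27 37
f 36 37 25
f 38 37 36
f 26 36 43
f 36 25 42
f 43 42 29
f 36 42 43
f 26 43 48
f 43 29 49
f 48 49 31
f 43 49 48
f 26 48 52
f 48 31 55
f 52 55 32
f 48 55 52
f 27 53 41
f 53 32 54
f 41 54 28
f 53 54 41
f 25 37 61
f 37 27 62
f 61 62 34
f 37 62 61
f 29 42 58
f 42 25 57
f 58 57 33
f 42 57 58
f 31 49 50
f 49 29 46
f 50 46 30
f 49 46 50
f 32 55 51
f 55 31 47
f 51 47 24
f 55 47 51



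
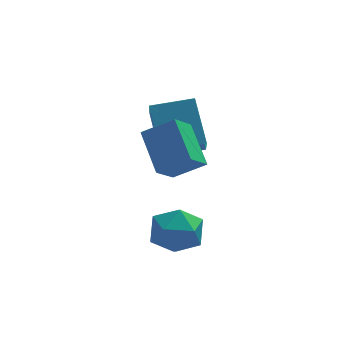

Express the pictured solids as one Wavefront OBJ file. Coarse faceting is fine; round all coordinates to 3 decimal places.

v 1.333 -0.623 -1.636
v 1.9 -0.424 -0.933
v 1.66 -2.076 -1.487
v 2.227 -1.877 -0.784
v 1.313 -1.778 -0.683
v 1.111 -0.88 -0.775
v 2.449 -1.62 -1.645
v 2.247 -0.722 -1.737
v 2.59 -1.04 -0.939
v 1.888 -1.137 -0.344
v 1.672 -1.363 -2.076
v 0.97 -1.46 -1.481
v 1.523 0.692 1.003
v 1.321 1.934 2.219
v 1.644 1.712 -0.02
v 1.441 2.955 1.196
v 2.939 0.725 1.204
v 2.736 1.968 2.42
v 3.059 1.746 0.181
v 2.857 2.988 1.397
v 2.192 -1.304 2.006
v 1.878 0.011 2.88
v 1.197 -1.124 1.378
v 0.884 0.192 2.253
v 2.756 -0.692 1.287
v 2.443 0.624 2.162
v 1.762 -0.511 0.66
v 1.448 0.804 1.534
f 1 12 6
f 1 6 2
f 1 2 8
f 1 8 11
f 1 11 12
f 2 6 10
f 6 12 5
f 12 11 3
f 11 8 7
f 8 2 9
f 4 10 5
f 4 5 3
f 4 3 7
f 4 7 9
f 4 9 10
f 5 10 6
f 3 5 12
f 7 3 11
f 9 7 8
f 10 9 2
f 14 16 13
f 17 14 13
f 13 16 15
f 15 17 13
f 14 20 16
f 18 14 17
f 18 20 14
f 16 20 15
f 19 17 15
f 15 20 19
f 19 18 17
f 20 18 19
f 22 24 21
f 25 22 21
f 21 24 23
f 23 25 21
f 22 28 24
f 26 22 25
f 26 28 22
f 24 28 23
f 27 25 23
f 23 28 27
f 27 26 25
f 28 26 27



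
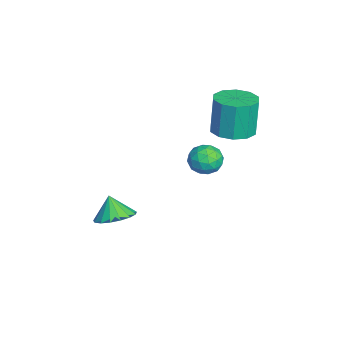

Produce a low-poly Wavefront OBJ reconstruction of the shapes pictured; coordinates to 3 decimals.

v -0.214 1.277 1.163
v 0.539 1.158 1.076
v -0.299 0.242 1.844
v 0.454 0.123 1.757
v 0.206 0.71 2.185
v 0.258 1.349 1.764
v -0.018 0.051 1.156
v 0.034 0.69 0.735
v 0.66 0.4 1.071
v 0.798 0.807 1.707
v -0.558 0.593 1.213
v -0.42 1 1.849
v 0.17 1.308 1.06
v 0.07 0.092 1.86
v -0.076 0.437 2.112
v 0.367 0.366 2.061
v 0.005 1.421 1.464
v 0.447 1.351 1.413
v 0.251 1.087 2.065
v -0.207 0.049 1.507
v 0.235 -0.021 1.456
v -0.127 1.034 0.859
v 0.316 0.963 0.808
v -0.011 0.313 0.855
v 0.684 0.793 1.006
v 0.634 0.184 1.406
v 0.356 0.142 1.053
v 0.387 0.518 0.806
v 0.765 1.032 1.379
v 0.715 0.424 1.78
v 0.569 0.769 2.031
v 0.6 1.145 1.784
v 0.836 0.587 1.377
v -0.475 0.976 1.14
v -0.525 0.368 1.541
v -0.36 0.255 1.136
v -0.329 0.631 0.889
v -0.394 1.216 1.514
v -0.444 0.607 1.914
v -0.147 0.882 2.114
v -0.116 1.258 1.867
v -0.596 0.813 1.543
v -1.247 -2.925 -3.138
v -0.407 -3.102 -2.806
v -1.693 -3.175 -2.142
v -0.465 -2.673 -2.724
v -0.701 -2.302 -2.737
v -1.063 -2.073 -2.841
v -1.466 -2.04 -3.014
v -1.82 -2.209 -3.215
v -2.042 -2.542 -3.398
v -2.082 -2.963 -3.522
v -1.93 -3.375 -3.558
v -1.622 -3.684 -3.497
v -1.228 -3.819 -3.355
v -0.838 -3.749 -3.162
v -0.542 -3.49 -2.964
v -2.743 1.923 1.086
v -2.004 1.312 1.23
v -2.258 1.426 3.018
v -2.997 2.037 2.874
v -1.785 1.87 1.225
v -2.039 1.984 3.014
v -1.931 2.448 1.168
v -2.186 2.562 2.956
v -2.388 2.826 1.079
v -2.642 2.94 2.867
v -2.981 2.859 0.992
v -3.235 2.973 2.781
v -3.482 2.534 0.942
v -3.736 2.648 2.73
v -3.701 1.976 0.946
v -3.955 2.09 2.735
v -3.554 1.398 1.004
v -3.809 1.512 2.792
v -3.098 1.02 1.093
v -3.352 1.134 2.881
v -2.505 0.987 1.179
v -2.759 1.101 2.968
f 1 38 17
f 38 12 41
f 17 41 6
f 38 41 17
f 1 17 13
f 17 6 18
f 13 18 2
f 17 18 13
f 1 13 22
f 13 2 23
f 22 23 8
f 13 23 22
f 1 22 34
f 22 8 37
f 34 37 11
f 22 37 34
f 1 34 38
f 34 11 42
f 38 42 12
f 34 42 38
f 2 18 29
f 18 6 32
f 29 32 10
f 18 32 29
f 6 41 19
f 41 12 40
f 19 40 5
f 41 40 19
f 12 42 39
f 42 11 35
f 39 35 3
f 42 35 39
f 11 37 36
f 37 8 24
f 36 24 7
f 37 24 36
f 8 23 28
f 23 2 25
f 28 25 9
f 23 25 28
f 4 30 16
f 30 10 31
f 16 31 5
f 30 31 16
f 4 16 14
f 16 5 15
f 14 15 3
f 16 15 14
f 4 14 21
f 14 3 20
f 21 20 7
f 14 20 21
f 4 21 26
f 21 7 27
f 26 27 9
f 21 27 26
f 4 26 30
f 26 9 33
f 30 33 10
f 26 33 30
f 5 31 19
f 31 10 32
f 19 32 6
f 31 32 19
f 3 15 39
f 15 5 40
f 39 40 12
f 15 40 39
f 7 20 36
f 20 3 35
f 36 35 11
f 20 35 36
f 9 27 28
f 27 7 24
f 28 24 8
f 27 24 28
f 10 33 29
f 33 9 25
f 29 25 2
f 33 25 29
f 44 43 46
f 44 46 45
f 46 43 47
f 46 47 45
f 47 43 48
f 47 48 45
f 48 43 49
f 48 49 45
f 49 43 50
f 49 50 45
f 50 43 51
f 50 51 45
f 51 43 52
f 51 52 45
f 52 43 53
f 52 53 45
f 53 43 54
f 53 54 45
f 54 43 55
f 54 55 45
f 55 43 56
f 55 56 45
f 56 43 57
f 56 57 45
f 57 43 44
f 57 44 45
f 59 58 62
f 59 62 60
f 60 62 63
f 60 63 61
f 62 58 64
f 62 64 63
f 63 64 65
f 63 65 61
f 64 58 66
f 64 66 65
f 65 66 67
f 65 67 61
f 66 58 68
f 66 68 67
f 67 68 69
f 67 69 61
f 68 58 70
f 68 70 69
f 69 70 71
f 69 71 61
f 70 58 72
f 70 72 71
f 71 72 73
f 71 73 61
f 72 58 74
f 72 74 73
f 73 74 75
f 73 75 61
f 74 58 76
f 74 76 75
f 75 76 77
f 75 77 61
f 76 58 78
f 76 78 77
f 77 78 79
f 77 79 61
f 78 58 59
f 78 59 79
f 79 59 60
f 79 60 61



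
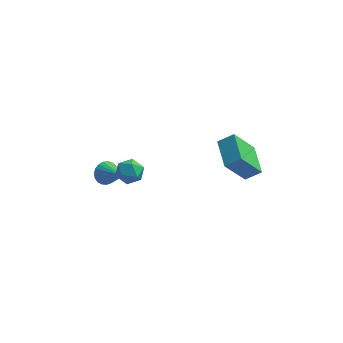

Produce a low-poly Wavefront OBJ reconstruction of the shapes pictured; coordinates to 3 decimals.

v -4.017 -0.758 -3.046
v -3.528 -0.672 -3.622
v -2.863 -1.742 -2.214
v -3.455 -0.428 -3.436
v -3.478 -0.24 -3.182
v -3.595 -0.143 -2.905
v -3.784 -0.152 -2.653
v -4.014 -0.265 -2.468
v -4.245 -0.464 -2.384
v -4.436 -0.714 -2.414
v -4.555 -0.972 -2.553
v -4.58 -1.192 -2.778
v -4.509 -1.338 -3.049
v -4.352 -1.383 -3.32
v -4.138 -1.321 -3.543
v -3.902 -1.161 -3.681
v -3.687 -0.931 -3.709
v -2.783 -3.26 0.286
v -2.145 -2.713 0.263
v -2.195 -3.987 -0.703
v -1.557 -3.44 -0.726
v -1.656 -3.942 -0.059
v -2.019 -3.492 0.553
v -2.321 -3.208 -0.993
v -2.684 -2.758 -0.381
v -1.859 -2.68 -0.528
v -1.448 -3.134 0.05
v -2.892 -3.566 -0.49
v -2.481 -4.02 0.088
v 3.46 -0.121 -2.978
v 2.441 -0.898 -1.277
v 2.794 1.654 -2.566
v 1.775 0.877 -0.865
v 4.325 0.063 -2.375
v 3.306 -0.714 -0.674
v 3.659 1.838 -1.963
v 2.64 1.061 -0.262
f 2 1 4
f 2 4 3
f 4 1 5
f 4 5 3
f 5 1 6
f 5 6 3
f 6 1 7
f 6 7 3
f 7 1 8
f 7 8 3
f 8 1 9
f 8 9 3
f 9 1 10
f 9 10 3
f 10 1 11
f 10 11 3
f 11 1 12
f 11 12 3
f 12 1 13
f 12 13 3
f 13 1 14
f 13 14 3
f 14 1 15
f 14 15 3
f 15 1 16
f 15 16 3
f 16 1 17
f 16 17 3
f 17 1 2
f 17 2 3
f 18 29 23
f 18 23 19
f 18 19 25
f 18 25 28
f 18 28 29
f 19 23 27
f 23 29 22
f 29 28 20
f 28 25 24
f 25 19 26
f 21 27 22
f 21 22 20
f 21 20 24
f 21 24 26
f 21 26 27
f 22 27 23
f 20 22 29
f 24 20 28
f 26 24 25
f 27 26 19
f 31 33 30
f 34 31 30
f 30 33 32
f 32 34 30
f 31 37 33
f 35 31 34
f 35 37 31
f 33 37 32
f 36 34 32
f 32 37 36
f 36 35 34
f 37 35 36



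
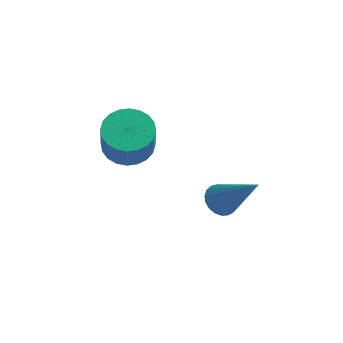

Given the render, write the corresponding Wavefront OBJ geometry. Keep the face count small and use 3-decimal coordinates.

v 1.233 -1.382 -0.65
v 1.702 -1.366 -1.086
v 2.707 -1.578 0.93
v 1.673 -1.109 -1.026
v 1.568 -0.898 -0.902
v 1.405 -0.771 -0.734
v 1.212 -0.75 -0.552
v 1.023 -0.838 -0.387
v 0.87 -1.02 -0.267
v 0.78 -1.265 -0.213
v 0.769 -1.53 -0.235
v 0.837 -1.769 -0.329
v 0.974 -1.941 -0.478
v 1.156 -2.017 -0.657
v 1.351 -1.983 -0.835
v 1.526 -1.845 -0.981
v 1.65 -1.627 -1.069
v -1.848 -2.138 1.428
v -1.206 -2.58 0.998
v -0.75 -3.264 2.382
v -1.392 -2.822 2.812
v -1.04 -2.289 1.087
v -0.583 -2.972 2.471
v -0.997 -1.974 1.228
v -0.54 -2.658 2.612
v -1.083 -1.685 1.399
v -0.626 -2.368 2.784
v -1.286 -1.464 1.575
v -0.829 -2.148 2.959
v -1.574 -1.347 1.728
v -1.118 -2.03 3.113
v -1.904 -1.349 1.836
v -1.448 -2.033 3.22
v -2.226 -1.472 1.881
v -1.77 -2.156 3.266
v -2.49 -1.696 1.858
v -2.034 -2.38 3.242
v -2.657 -1.988 1.769
v -2.2 -2.671 3.153
v -2.7 -2.302 1.628
v -2.243 -2.986 3.012
v -2.614 -2.592 1.456
v -2.157 -3.275 2.841
v -2.411 -2.812 1.281
v -1.954 -3.496 2.665
v -2.122 -2.93 1.127
v -1.666 -3.613 2.512
v -1.792 -2.927 1.02
v -1.336 -3.611 2.404
v -1.47 -2.804 0.974
v -1.014 -3.488 2.359
f 2 1 4
f 2 4 3
f 4 1 5
f 4 5 3
f 5 1 6
f 5 6 3
f 6 1 7
f 6 7 3
f 7 1 8
f 7 8 3
f 8 1 9
f 8 9 3
f 9 1 10
f 9 10 3
f 10 1 11
f 10 11 3
f 11 1 12
f 11 12 3
f 12 1 13
f 12 13 3
f 13 1 14
f 13 14 3
f 14 1 15
f 14 15 3
f 15 1 16
f 15 16 3
f 16 1 17
f 16 17 3
f 17 1 2
f 17 2 3
f 19 18 22
f 19 22 20
f 20 22 23
f 20 23 21
f 22 18 24
f 22 24 23
f 23 24 25
f 23 25 21
f 24 18 26
f 24 26 25
f 25 26 27
f 25 27 21
f 26 18 28
f 26 28 27
f 27 28 29
f 27 29 21
f 28 18 30
f 28 30 29
f 29 30 31
f 29 31 21
f 30 18 32
f 30 32 31
f 31 32 33
f 31 33 21
f 32 18 34
f 32 34 33
f 33 34 35
f 33 35 21
f 34 18 36
f 34 36 35
f 35 36 37
f 35 37 21
f 36 18 38
f 36 38 37
f 37 38 39
f 37 39 21
f 38 18 40
f 38 40 39
f 39 40 41
f 39 41 21
f 40 18 42
f 40 42 41
f 41 42 43
f 41 43 21
f 42 18 44
f 42 44 43
f 43 44 45
f 43 45 21
f 44 18 46
f 44 46 45
f 45 46 47
f 45 47 21
f 46 18 48
f 46 48 47
f 47 48 49
f 47 49 21
f 48 18 50
f 48 50 49
f 49 50 51
f 49 51 21
f 50 18 19
f 50 19 51
f 51 19 20
f 51 20 21



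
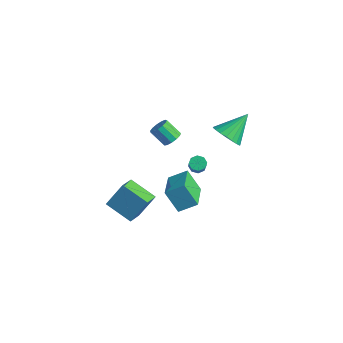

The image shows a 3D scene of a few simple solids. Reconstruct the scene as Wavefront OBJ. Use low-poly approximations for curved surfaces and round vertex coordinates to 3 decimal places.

v 4.613 -3.863 -0.071
v 3.884 -4.174 1.167
v 3.235 -2.524 -0.547
v 2.505 -2.835 0.691
v 5.215 -3.045 0.489
v 4.485 -3.356 1.727
v 3.836 -1.706 0.013
v 3.107 -2.017 1.251
v 3.738 0.095 3.388
v 4.122 0.614 2.732
v 3.822 1.505 4.552
v 3.75 0.681 2.678
v 3.375 0.646 2.747
v 3.063 0.516 2.926
v 2.868 0.314 3.186
v 2.823 0.073 3.48
v 2.937 -0.163 3.758
v 3.189 -0.355 3.972
v 3.537 -0.469 4.085
v 3.919 -0.486 4.078
v 4.27 -0.401 3.951
v 4.529 -0.231 3.727
v 4.651 -0.005 3.444
v 4.616 0.239 3.151
v 4.429 0.458 2.9
v -1.153 0.401 -0.316
v -0.682 0.31 0.061
v -1.436 -0.072 0.913
v -1.907 0.019 0.536
v -0.787 0.634 0.113
v -1.541 0.252 0.965
v -1.008 0.883 0.029
v -1.762 0.501 0.88
v -1.275 0.979 -0.164
v -2.029 0.597 0.687
v -1.503 0.892 -0.406
v -2.258 0.51 0.445
v -1.62 0.649 -0.619
v -2.375 0.267 0.232
v -1.589 0.327 -0.736
v -2.344 -0.055 0.116
v -1.419 0.029 -0.719
v -2.174 -0.353 0.132
v -1.165 -0.151 -0.574
v -1.919 -0.533 0.277
v -0.906 -0.156 -0.347
v -1.661 -0.538 0.504
v -0.726 0.016 -0.11
v -1.481 -0.366 0.741
v -1.035 -4.352 -3.263
v -0.663 -3.471 -1.846
v -1.586 -3.35 -3.742
v -1.214 -2.468 -2.324
v 0.494 -3.852 -3.976
v 0.866 -2.97 -2.558
v -0.057 -2.849 -4.454
v 0.315 -1.968 -3.037
v 1.04 0.386 -1.132
v 1.47 0.524 -1.345
v 2.051 0.071 -0.461
v 1.62 -0.066 -0.248
v 1.329 0.794 -1.113
v 1.91 0.341 -0.23
v 1.018 0.825 -0.892
v 1.599 0.372 -0.009
v 0.719 0.599 -0.812
v 1.3 0.146 0.071
v 0.609 0.249 -0.919
v 1.19 -0.204 -0.035
v 0.75 -0.021 -1.15
v 1.331 -0.474 -0.267
v 1.061 -0.052 -1.371
v 1.642 -0.505 -0.488
v 1.36 0.174 -1.451
v 1.941 -0.279 -0.568
f 2 4 1
f 5 2 1
f 1 4 3
f 3 5 1
f 2 8 4
f 6 2 5
f 6 8 2
f 4 8 3
f 7 5 3
f 3 8 7
f 7 6 5
f 8 6 7
f 10 9 12
f 10 12 11
f 12 9 13
f 12 13 11
f 13 9 14
f 13 14 11
f 14 9 15
f 14 15 11
f 15 9 16
f 15 16 11
f 16 9 17
f 16 17 11
f 17 9 18
f 17 18 11
f 18 9 19
f 18 19 11
f 19 9 20
f 19 20 11
f 20 9 21
f 20 21 11
f 21 9 22
f 21 22 11
f 22 9 23
f 22 23 11
f 23 9 24
f 23 24 11
f 24 9 25
f 24 25 11
f 25 9 10
f 25 10 11
f 27 26 30
f 27 30 28
f 28 30 31
f 28 31 29
f 30 26 32
f 30 32 31
f 31 32 33
f 31 33 29
f 32 26 34
f 32 34 33
f 33 34 35
f 33 35 29
f 34 26 36
f 34 36 35
f 35 36 37
f 35 37 29
f 36 26 38
f 36 38 37
f 37 38 39
f 37 39 29
f 38 26 40
f 38 40 39
f 39 40 41
f 39 41 29
f 40 26 42
f 40 42 41
f 41 42 43
f 41 43 29
f 42 26 44
f 42 44 43
f 43 44 45
f 43 45 29
f 44 26 46
f 44 46 45
f 45 46 47
f 45 47 29
f 46 26 48
f 46 48 47
f 47 48 49
f 47 49 29
f 48 26 27
f 48 27 49
f 49 27 28
f 49 28 29
f 51 53 50
f 54 51 50
f 50 53 52
f 52 54 50
f 51 57 53
f 55 51 54
f 55 57 51
f 53 57 52
f 56 54 52
f 52 57 56
f 56 55 54
f 57 55 56
f 59 58 62
f 59 62 60
f 60 62 63
f 60 63 61
f 62 58 64
f 62 64 63
f 63 64 65
f 63 65 61
f 64 58 66
f 64 66 65
f 65 66 67
f 65 67 61
f 66 58 68
f 66 68 67
f 67 68 69
f 67 69 61
f 68 58 70
f 68 70 69
f 69 70 71
f 69 71 61
f 70 58 72
f 70 72 71
f 71 72 73
f 71 73 61
f 72 58 74
f 72 74 73
f 73 74 75
f 73 75 61
f 74 58 59
f 74 59 75
f 75 59 60
f 75 60 61



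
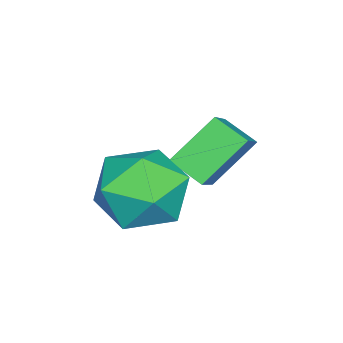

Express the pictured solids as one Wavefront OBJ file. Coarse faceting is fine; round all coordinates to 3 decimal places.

v 2.003 0.924 -3.391
v 3.17 1.311 -3.558
v 2.67 -0.611 -2.282
v 3.837 -0.224 -2.449
v 3.057 0.442 -1.752
v 2.644 1.391 -2.437
v 3.196 -0.691 -3.403
v 2.783 0.258 -4.088
v 3.907 0.313 -3.566
v 3.821 1.013 -2.545
v 2.019 -0.313 -3.295
v 1.933 0.387 -2.274
v 1.266 1.442 -3.682
v 1.057 0.577 -3.249
v 0.349 2.189 -2.635
v 0.139 1.324 -2.202
v 2.461 1.616 -2.758
v 2.251 0.751 -2.325
v 1.543 2.363 -1.711
v 1.334 1.498 -1.278
f 1 12 6
f 1 6 2
f 1 2 8
f 1 8 11
f 1 11 12
f 2 6 10
f 6 12 5
f 12 11 3
f 11 8 7
f 8 2 9
f 4 10 5
f 4 5 3
f 4 3 7
f 4 7 9
f 4 9 10
f 5 10 6
f 3 5 12
f 7 3 11
f 9 7 8
f 10 9 2
f 14 16 13
f 17 14 13
f 13 16 15
f 15 17 13
f 14 20 16
f 18 14 17
f 18 20 14
f 16 20 15
f 19 17 15
f 15 20 19
f 19 18 17
f 20 18 19



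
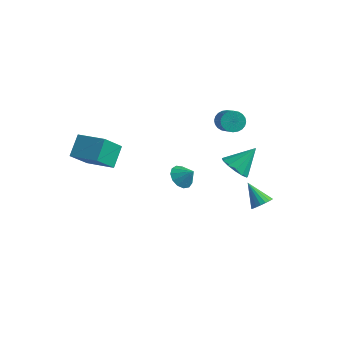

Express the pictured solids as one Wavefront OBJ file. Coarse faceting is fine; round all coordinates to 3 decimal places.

v 4.437 2.819 -3.791
v 4.82 2.522 -3.285
v 3.263 3.181 -2.689
v 4.916 2.818 -3.28
v 4.917 3.115 -3.376
v 4.824 3.352 -3.554
v 4.653 3.485 -3.779
v 4.44 3.485 -4.006
v 4.227 3.353 -4.191
v 4.055 3.116 -4.296
v 3.958 2.819 -4.301
v 3.957 2.523 -4.205
v 4.051 2.285 -4.027
v 4.221 2.153 -3.802
v 4.434 2.153 -3.575
v 4.648 2.285 -3.39
v -1.142 3.112 -4.151
v -0.531 2.979 -4.728
v -0.378 3.228 -3.369
v -0.61 3.452 -4.721
v -0.858 3.816 -4.533
v -1.195 3.957 -4.224
v -1.516 3.83 -3.892
v -1.718 3.475 -3.643
v -1.737 3.004 -3.554
v -1.567 2.568 -3.656
v -1.262 2.305 -3.915
v -0.919 2.298 -4.249
v -0.647 2.549 -4.552
v 1.504 3.7 1.727
v 1.945 4.252 1.865
v 3.076 3.032 3.131
v 2.636 2.48 2.993
v 1.753 4.284 2.068
v 2.884 3.064 3.333
v 1.523 4.226 2.218
v 2.654 3.007 3.484
v 1.29 4.089 2.294
v 2.421 2.869 3.559
v 1.09 3.892 2.283
v 2.221 2.672 3.549
v 0.952 3.666 2.188
v 2.084 2.446 3.454
v 0.899 3.445 2.023
v 2.03 2.226 3.288
v 0.938 3.263 1.813
v 2.069 2.044 3.078
v 1.064 3.148 1.589
v 2.195 1.928 2.855
v 1.256 3.116 1.387
v 2.387 1.896 2.652
v 1.486 3.173 1.236
v 2.617 1.954 2.502
v 1.719 3.311 1.161
v 2.85 2.091 2.426
v 1.919 3.508 1.171
v 3.05 2.288 2.437
v 2.056 3.734 1.266
v 3.188 2.514 2.532
v 2.11 3.954 1.432
v 3.241 2.735 2.697
v 2.071 4.136 1.642
v 3.202 2.917 2.907
v 3.062 2.017 -0.564
v 3.5 1.277 -0.115
v 3.738 3.163 0.664
v 3.855 1.465 -0.486
v 3.958 1.828 -0.881
v 3.777 2.251 -1.176
v 3.368 2.6 -1.276
v 2.862 2.764 -1.15
v 2.42 2.691 -0.838
v 2.181 2.404 -0.439
v 2.222 1.995 -0.079
v 2.529 1.592 0.127
v 3.006 1.325 0.113
v -3.979 -2.369 -0.147
v -4.299 -3.541 1.181
v -4.192 -1.223 0.812
v -4.512 -2.395 2.141
v -2.148 -2.385 0.279
v -2.468 -3.557 1.608
v -2.361 -1.239 1.239
v -2.681 -2.411 2.567
f 2 1 4
f 2 4 3
f 4 1 5
f 4 5 3
f 5 1 6
f 5 6 3
f 6 1 7
f 6 7 3
f 7 1 8
f 7 8 3
f 8 1 9
f 8 9 3
f 9 1 10
f 9 10 3
f 10 1 11
f 10 11 3
f 11 1 12
f 11 12 3
f 12 1 13
f 12 13 3
f 13 1 14
f 13 14 3
f 14 1 15
f 14 15 3
f 15 1 16
f 15 16 3
f 16 1 2
f 16 2 3
f 18 17 20
f 18 20 19
f 20 17 21
f 20 21 19
f 21 17 22
f 21 22 19
f 22 17 23
f 22 23 19
f 23 17 24
f 23 24 19
f 24 17 25
f 24 25 19
f 25 17 26
f 25 26 19
f 26 17 27
f 26 27 19
f 27 17 28
f 27 28 19
f 28 17 29
f 28 29 19
f 29 17 18
f 29 18 19
f 31 30 34
f 31 34 32
f 32 34 35
f 32 35 33
f 34 30 36
f 34 36 35
f 35 36 37
f 35 37 33
f 36 30 38
f 36 38 37
f 37 38 39
f 37 39 33
f 38 30 40
f 38 40 39
f 39 40 41
f 39 41 33
f 40 30 42
f 40 42 41
f 41 42 43
f 41 43 33
f 42 30 44
f 42 44 43
f 43 44 45
f 43 45 33
f 44 30 46
f 44 46 45
f 45 46 47
f 45 47 33
f 46 30 48
f 46 48 47
f 47 48 49
f 47 49 33
f 48 30 50
f 48 50 49
f 49 50 51
f 49 51 33
f 50 30 52
f 50 52 51
f 51 52 53
f 51 53 33
f 52 30 54
f 52 54 53
f 53 54 55
f 53 55 33
f 54 30 56
f 54 56 55
f 55 56 57
f 55 57 33
f 56 30 58
f 56 58 57
f 57 58 59
f 57 59 33
f 58 30 60
f 58 60 59
f 59 60 61
f 59 61 33
f 60 30 62
f 60 62 61
f 61 62 63
f 61 63 33
f 62 30 31
f 62 31 63
f 63 31 32
f 63 32 33
f 65 64 67
f 65 67 66
f 67 64 68
f 67 68 66
f 68 64 69
f 68 69 66
f 69 64 70
f 69 70 66
f 70 64 71
f 70 71 66
f 71 64 72
f 71 72 66
f 72 64 73
f 72 73 66
f 73 64 74
f 73 74 66
f 74 64 75
f 74 75 66
f 75 64 76
f 75 76 66
f 76 64 65
f 76 65 66
f 78 80 77
f 81 78 77
f 77 80 79
f 79 81 77
f 78 84 80
f 82 78 81
f 82 84 78
f 80 84 79
f 83 81 79
f 79 84 83
f 83 82 81
f 84 82 83



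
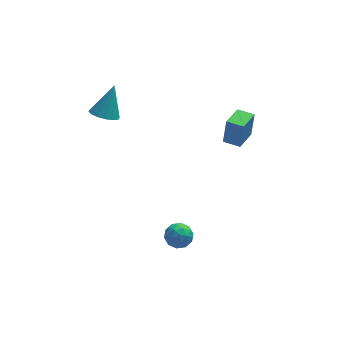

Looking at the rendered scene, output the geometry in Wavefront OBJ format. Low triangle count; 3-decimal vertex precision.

v -0.169 -1.424 -3.824
v 0.224 -1.907 -3.357
v -0.484 -2.393 -4.563
v -0.091 -2.876 -4.096
v -0.747 -2.542 -3.846
v -0.553 -1.942 -3.389
v 0.293 -2.358 -4.531
v 0.487 -1.758 -4.074
v 0.509 -2.484 -3.794
v -0.134 -2.598 -3.371
v -0.126 -1.702 -4.549
v -0.769 -1.816 -4.126
v 0.055 -1.58 -3.526
v -0.315 -2.72 -4.394
v -0.701 -2.523 -4.247
v -0.47 -2.807 -3.973
v -0.401 -1.601 -3.544
v -0.17 -1.885 -3.27
v -0.741 -2.258 -3.557
v -0.09 -2.415 -4.65
v 0.141 -2.699 -4.376
v 0.21 -1.493 -3.947
v 0.441 -1.777 -3.673
v 0.481 -2.042 -4.363
v 0.454 -2.203 -3.508
v 0.269 -2.773 -3.943
v 0.494 -2.468 -4.198
v 0.609 -2.116 -3.93
v 0.076 -2.27 -3.259
v -0.109 -2.84 -3.694
v -0.495 -2.643 -3.547
v -0.381 -2.291 -3.278
v 0.244 -2.609 -3.516
v -0.151 -1.46 -4.226
v -0.336 -2.03 -4.661
v 0.121 -2.009 -4.642
v 0.235 -1.657 -4.373
v -0.529 -1.527 -3.977
v -0.714 -2.097 -4.412
v -0.869 -2.184 -3.99
v -0.754 -1.832 -3.722
v -0.504 -1.691 -4.404
v -3.35 2.222 2.134
v -2.675 1.776 2.088
v -2.73 2.998 3.706
v -2.587 2.129 1.879
v -2.703 2.507 1.738
v -2.993 2.808 1.704
v -3.378 2.952 1.784
v -3.756 2.9 1.959
v -4.025 2.667 2.18
v -4.113 2.314 2.389
v -3.997 1.937 2.53
v -3.707 1.636 2.564
v -3.322 1.491 2.483
v -2.944 1.543 2.309
v 3.202 -0.007 0.893
v 3.384 0.222 2.313
v 2.415 0.488 0.914
v 2.597 0.717 2.334
v 3.943 1.183 0.606
v 4.125 1.412 2.026
v 3.156 1.678 0.627
v 3.338 1.907 2.047
f 1 38 17
f 38 12 41
f 17 41 6
f 38 41 17
f 1 17 13
f 17 6 18
f 13 18 2
f 17 18 13
f 1 13 22
f 13 2 23
f 22 23 8
f 13 23 22
f 1 22 34
f 22 8 37
f 34 37 11
f 22 37 34
f 1 34 38
f 34 11 42
f 38 42 12
f 34 42 38
f 2 18 29
f 18 6 32
f 29 32 10
f 18 32 29
f 6 41 19
f 41 12 40
f 19 40 5
f 41 40 19
f 12 42 39
f 42 11 35
f 39 35 3
f 42 35 39
f 11 37 36
f 37 8 24
f 36 24 7
f 37 24 36
f 8 23 28
f 23 2 25
f 28 25 9
f 23 25 28
f 4 30 16
f 30 10 31
f 16 31 5
f 30 31 16
f 4 16 14
f 16 5 15
f 14 15 3
f 16 15 14
f 4 14 21
f 14 3 20
f 21 20 7
f 14 20 21
f 4 21 26
f 21 7 27
f 26 27 9
f 21 27 26
f 4 26 30
f 26 9 33
f 30 33 10
f 26 33 30
f 5 31 19
f 31 10 32
f 19 32 6
f 31 32 19
f 3 15 39
f 15 5 40
f 39 40 12
f 15 40 39
f 7 20 36
f 20 3 35
f 36 35 11
f 20 35 36
f 9 27 28
f 27 7 24
f 28 24 8
f 27 24 28
f 10 33 29
f 33 9 25
f 29 25 2
f 33 25 29
f 44 43 46
f 44 46 45
f 46 43 47
f 46 47 45
f 47 43 48
f 47 48 45
f 48 43 49
f 48 49 45
f 49 43 50
f 49 50 45
f 50 43 51
f 50 51 45
f 51 43 52
f 51 52 45
f 52 43 53
f 52 53 45
f 53 43 54
f 53 54 45
f 54 43 55
f 54 55 45
f 55 43 56
f 55 56 45
f 56 43 44
f 56 44 45
f 58 60 57
f 61 58 57
f 57 60 59
f 59 61 57
f 58 64 60
f 62 58 61
f 62 64 58
f 60 64 59
f 63 61 59
f 59 64 63
f 63 62 61
f 64 62 63



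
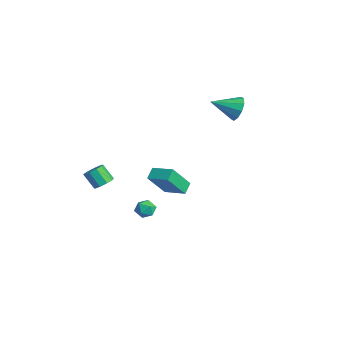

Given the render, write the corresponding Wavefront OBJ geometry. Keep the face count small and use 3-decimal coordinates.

v 0.055 4.466 2.633
v 0.623 4.594 3.292
v -0.395 2.994 3.307
v 0.145 4.807 3.439
v -0.368 4.89 3.278
v -0.719 4.811 2.87
v -0.775 4.6 2.372
v -0.514 4.338 1.974
v -0.035 4.124 1.827
v 0.477 4.041 1.988
v 0.829 4.121 2.396
v 0.884 4.332 2.894
v -0.641 -3.353 -1.913
v -0.29 -2.981 -1.512
v -0.889 -3.374 -0.625
v -1.239 -3.747 -1.027
v -0.647 -2.758 -1.654
v -1.246 -3.151 -0.767
v -1.001 -2.813 -1.917
v -1.6 -3.206 -1.031
v -1.186 -3.121 -2.179
v -1.785 -3.514 -1.292
v -1.116 -3.538 -2.316
v -1.715 -3.931 -1.43
v -0.823 -3.869 -2.265
v -1.422 -4.262 -1.378
v -0.445 -3.958 -2.049
v -1.044 -4.351 -1.163
v -0.158 -3.765 -1.77
v -0.757 -4.158 -0.883
v -0.097 -3.379 -1.558
v -0.696 -3.772 -0.671
v -1.673 -0.303 -2.858
v -2.139 0.218 -2.394
v -1.95 0.891 -4.477
v -2.417 1.412 -4.012
v -0.483 0.448 -2.508
v -0.95 0.969 -2.043
v -0.761 1.642 -4.126
v -1.227 2.163 -3.662
v 3.947 -2.457 -1.85
v 4.5 -2.642 -1.582
v 3.42 -2.998 -1.138
v 3.973 -3.183 -0.87
v 3.786 -2.57 -0.831
v 4.112 -2.236 -1.271
v 3.808 -3.404 -1.449
v 4.134 -3.07 -1.889
v 4.413 -3.227 -1.334
v 4.4 -2.712 -0.952
v 3.52 -2.928 -1.768
v 3.507 -2.413 -1.386
f 2 1 4
f 2 4 3
f 4 1 5
f 4 5 3
f 5 1 6
f 5 6 3
f 6 1 7
f 6 7 3
f 7 1 8
f 7 8 3
f 8 1 9
f 8 9 3
f 9 1 10
f 9 10 3
f 10 1 11
f 10 11 3
f 11 1 12
f 11 12 3
f 12 1 2
f 12 2 3
f 14 13 17
f 14 17 15
f 15 17 18
f 15 18 16
f 17 13 19
f 17 19 18
f 18 19 20
f 18 20 16
f 19 13 21
f 19 21 20
f 20 21 22
f 20 22 16
f 21 13 23
f 21 23 22
f 22 23 24
f 22 24 16
f 23 13 25
f 23 25 24
f 24 25 26
f 24 26 16
f 25 13 27
f 25 27 26
f 26 27 28
f 26 28 16
f 27 13 29
f 27 29 28
f 28 29 30
f 28 30 16
f 29 13 31
f 29 31 30
f 30 31 32
f 30 32 16
f 31 13 14
f 31 14 32
f 32 14 15
f 32 15 16
f 34 36 33
f 37 34 33
f 33 36 35
f 35 37 33
f 34 40 36
f 38 34 37
f 38 40 34
f 36 40 35
f 39 37 35
f 35 40 39
f 39 38 37
f 40 38 39
f 41 52 46
f 41 46 42
f 41 42 48
f 41 48 51
f 41 51 52
f 42 46 50
f 46 52 45
f 52 51 43
f 51 48 47
f 48 42 49
f 44 50 45
f 44 45 43
f 44 43 47
f 44 47 49
f 44 49 50
f 45 50 46
f 43 45 52
f 47 43 51
f 49 47 48
f 50 49 42



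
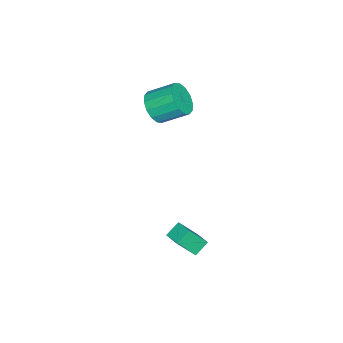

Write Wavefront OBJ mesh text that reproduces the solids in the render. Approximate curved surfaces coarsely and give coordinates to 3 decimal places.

v 1.98 1.958 -3.185
v 2.521 1.153 -1.937
v 2.617 2.712 -2.975
v 3.158 1.908 -1.727
v 2.642 1.552 -3.733
v 3.183 0.748 -2.485
v 3.279 2.307 -3.523
v 3.82 1.502 -2.275
v -1.609 -1.521 2.873
v -0.623 -1.361 2.918
v -0.885 0.002 3.792
v -1.871 -0.159 3.747
v -0.779 -1.116 2.489
v -1.041 0.246 3.364
v -1.158 -0.98 2.164
v -1.419 0.383 3.038
v -1.657 -0.989 2.028
v -1.919 0.374 2.902
v -2.144 -1.14 2.119
v -2.405 0.223 2.993
v -2.487 -1.394 2.412
v -2.749 -0.031 3.286
v -2.595 -1.682 2.828
v -2.857 -0.319 3.702
v -2.439 -1.926 3.256
v -2.701 -0.564 4.131
v -2.061 -2.063 3.582
v -2.322 -0.7 4.456
v -1.561 -2.054 3.718
v -1.823 -0.691 4.592
v -1.075 -1.903 3.627
v -1.336 -0.54 4.501
v -0.731 -1.649 3.334
v -0.993 -0.286 4.208
f 2 4 1
f 5 2 1
f 1 4 3
f 3 5 1
f 2 8 4
f 6 2 5
f 6 8 2
f 4 8 3
f 7 5 3
f 3 8 7
f 7 6 5
f 8 6 7
f 10 9 13
f 10 13 11
f 11 13 14
f 11 14 12
f 13 9 15
f 13 15 14
f 14 15 16
f 14 16 12
f 15 9 17
f 15 17 16
f 16 17 18
f 16 18 12
f 17 9 19
f 17 19 18
f 18 19 20
f 18 20 12
f 19 9 21
f 19 21 20
f 20 21 22
f 20 22 12
f 21 9 23
f 21 23 22
f 22 23 24
f 22 24 12
f 23 9 25
f 23 25 24
f 24 25 26
f 24 26 12
f 25 9 27
f 25 27 26
f 26 27 28
f 26 28 12
f 27 9 29
f 27 29 28
f 28 29 30
f 28 30 12
f 29 9 31
f 29 31 30
f 30 31 32
f 30 32 12
f 31 9 33
f 31 33 32
f 32 33 34
f 32 34 12
f 33 9 10
f 33 10 34
f 34 10 11
f 34 11 12

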